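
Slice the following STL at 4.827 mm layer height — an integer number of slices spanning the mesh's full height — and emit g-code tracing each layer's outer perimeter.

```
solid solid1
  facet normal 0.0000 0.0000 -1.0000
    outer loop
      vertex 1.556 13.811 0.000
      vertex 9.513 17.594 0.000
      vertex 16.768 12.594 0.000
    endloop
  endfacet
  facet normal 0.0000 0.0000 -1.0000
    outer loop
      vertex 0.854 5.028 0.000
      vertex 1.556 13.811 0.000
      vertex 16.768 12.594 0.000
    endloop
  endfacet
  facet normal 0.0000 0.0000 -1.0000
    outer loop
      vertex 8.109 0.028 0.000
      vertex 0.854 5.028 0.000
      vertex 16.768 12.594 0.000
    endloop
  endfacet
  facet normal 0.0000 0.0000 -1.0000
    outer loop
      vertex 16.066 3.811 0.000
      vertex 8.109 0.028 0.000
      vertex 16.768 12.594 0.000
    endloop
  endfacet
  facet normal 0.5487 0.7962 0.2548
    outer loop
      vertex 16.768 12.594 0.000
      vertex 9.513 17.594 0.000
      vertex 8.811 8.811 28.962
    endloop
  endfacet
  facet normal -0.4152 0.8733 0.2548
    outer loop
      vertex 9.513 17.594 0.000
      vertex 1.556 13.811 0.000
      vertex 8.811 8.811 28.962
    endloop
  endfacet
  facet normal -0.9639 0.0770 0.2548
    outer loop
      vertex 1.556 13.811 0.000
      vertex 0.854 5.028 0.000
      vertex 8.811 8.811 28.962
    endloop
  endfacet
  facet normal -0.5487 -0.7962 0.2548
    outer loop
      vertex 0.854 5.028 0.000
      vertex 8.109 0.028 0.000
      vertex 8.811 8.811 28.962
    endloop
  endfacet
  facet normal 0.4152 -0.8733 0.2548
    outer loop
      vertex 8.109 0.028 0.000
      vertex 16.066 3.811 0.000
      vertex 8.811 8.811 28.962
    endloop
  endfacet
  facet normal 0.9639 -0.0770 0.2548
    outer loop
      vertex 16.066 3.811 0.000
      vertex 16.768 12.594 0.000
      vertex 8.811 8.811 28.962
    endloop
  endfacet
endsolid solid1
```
; perimeter-only toolpath
G21 ; units = mm
G90 ; absolute positioning
G28 ; home
; layer 1
G0 Z4.827
G0 X15.442 Y11.963
G1 X9.396 Y16.130
G1 X2.765 Y12.978
G1 X2.180 Y5.658
G1 X8.226 Y1.492
G1 X14.857 Y4.644
G1 X15.442 Y11.963
; layer 2
G0 Z9.654
G0 X14.116 Y11.333
G1 X9.279 Y14.666
G1 X3.974 Y12.144
G1 X3.506 Y6.289
G1 X8.343 Y2.956
G1 X13.648 Y5.478
G1 X14.116 Y11.333
; layer 3
G0 Z14.481
G0 X12.790 Y10.703
G1 X9.162 Y13.203
G1 X5.184 Y11.311
G1 X4.832 Y6.919
G1 X8.460 Y4.420
G1 X12.438 Y6.311
G1 X12.790 Y10.703
; layer 4
G0 Z19.308
G0 X11.463 Y10.072
G1 X9.045 Y11.739
G1 X6.393 Y10.478
G1 X6.159 Y7.550
G1 X8.577 Y5.883
G1 X11.229 Y7.144
G1 X11.463 Y10.072
; layer 5
G0 Z24.135
G0 X10.137 Y9.441
G1 X8.928 Y10.275
G1 X7.602 Y9.644
G1 X7.485 Y8.181
G1 X8.694 Y7.347
G1 X10.020 Y7.978
G1 X10.137 Y9.441
M2 ; end

The solid is a regular 6-sided pyramid, base circumscribed radius ≈ 8.81 mm, apex at z ≈ 29 mm. Slicing at Δz = 4.827 mm — 6 equal slices spanning the solid's height, so layer i sits at z = i·h/6 — gives 5 non-empty perimeters. Each is a 6-segment closed polygon; G0 lifts to the layer z and rapids to the start vertex, then G1 traces the edges. The cross-section shrinks linearly with z (the slice at the apex is degenerate and omitted).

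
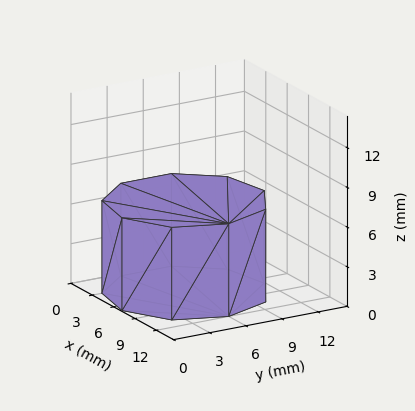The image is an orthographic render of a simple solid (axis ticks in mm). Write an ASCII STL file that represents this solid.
Reading the render: the shape is a regular 9-sided prism (a cylinder approximated with 9 flat sides), circumscribed radius ≈ 6 mm, height ≈ 7 mm (dimensions read to the nearest mm from the axis ticks). For the STL, each face is triangulated and given an outward normal.

solid part
  facet normal 0.0000 0.0000 -1.0000
    outer loop
      vertex 7.0 11.9 0.0
      vertex 10.6 9.9 0.0
      vertex 12.0 6.0 0.0
    endloop
  endfacet
  facet normal 0.0000 0.0000 -1.0000
    outer loop
      vertex 3.0 11.2 0.0
      vertex 7.0 11.9 0.0
      vertex 12.0 6.0 0.0
    endloop
  endfacet
  facet normal 0.0000 0.0000 -1.0000
    outer loop
      vertex 0.4 8.1 0.0
      vertex 3.0 11.2 0.0
      vertex 12.0 6.0 0.0
    endloop
  endfacet
  facet normal 0.0000 0.0000 -1.0000
    outer loop
      vertex 0.4 3.9 0.0
      vertex 0.4 8.1 0.0
      vertex 12.0 6.0 0.0
    endloop
  endfacet
  facet normal 0.0000 0.0000 -1.0000
    outer loop
      vertex 3.0 0.8 0.0
      vertex 0.4 3.9 0.0
      vertex 12.0 6.0 0.0
    endloop
  endfacet
  facet normal 0.0000 0.0000 -1.0000
    outer loop
      vertex 7.0 0.1 0.0
      vertex 3.0 0.8 0.0
      vertex 12.0 6.0 0.0
    endloop
  endfacet
  facet normal 0.0000 0.0000 -1.0000
    outer loop
      vertex 10.6 2.1 0.0
      vertex 7.0 0.1 0.0
      vertex 12.0 6.0 0.0
    endloop
  endfacet
  facet normal 0.0000 0.0000 1.0000
    outer loop
      vertex 12.0 6.0 7.0
      vertex 10.6 9.9 7.0
      vertex 7.0 11.9 7.0
    endloop
  endfacet
  facet normal 0.0000 0.0000 1.0000
    outer loop
      vertex 12.0 6.0 7.0
      vertex 7.0 11.9 7.0
      vertex 3.0 11.2 7.0
    endloop
  endfacet
  facet normal 0.0000 0.0000 1.0000
    outer loop
      vertex 12.0 6.0 7.0
      vertex 3.0 11.2 7.0
      vertex 0.4 8.1 7.0
    endloop
  endfacet
  facet normal 0.0000 0.0000 1.0000
    outer loop
      vertex 12.0 6.0 7.0
      vertex 0.4 8.1 7.0
      vertex 0.4 3.9 7.0
    endloop
  endfacet
  facet normal 0.0000 0.0000 1.0000
    outer loop
      vertex 12.0 6.0 7.0
      vertex 0.4 3.9 7.0
      vertex 3.0 0.8 7.0
    endloop
  endfacet
  facet normal 0.0000 0.0000 1.0000
    outer loop
      vertex 12.0 6.0 7.0
      vertex 3.0 0.8 7.0
      vertex 7.0 0.1 7.0
    endloop
  endfacet
  facet normal 0.0000 0.0000 1.0000
    outer loop
      vertex 12.0 6.0 7.0
      vertex 7.0 0.1 7.0
      vertex 10.6 2.1 7.0
    endloop
  endfacet
  facet normal 0.9412 0.3379 0.0000
    outer loop
      vertex 12.0 6.0 0.0
      vertex 10.6 9.9 0.0
      vertex 10.6 9.9 7.0
    endloop
  endfacet
  facet normal 0.9412 0.3379 0.0000
    outer loop
      vertex 12.0 6.0 0.0
      vertex 10.6 9.9 7.0
      vertex 12.0 6.0 7.0
    endloop
  endfacet
  facet normal 0.4856 0.8742 0.0000
    outer loop
      vertex 10.6 9.9 0.0
      vertex 7.0 11.9 0.0
      vertex 7.0 11.9 7.0
    endloop
  endfacet
  facet normal 0.4856 0.8742 0.0000
    outer loop
      vertex 10.6 9.9 0.0
      vertex 7.0 11.9 7.0
      vertex 10.6 9.9 7.0
    endloop
  endfacet
  facet normal -0.1724 0.9850 0.0000
    outer loop
      vertex 7.0 11.9 0.0
      vertex 3.0 11.2 0.0
      vertex 3.0 11.2 7.0
    endloop
  endfacet
  facet normal -0.1724 0.9850 0.0000
    outer loop
      vertex 7.0 11.9 0.0
      vertex 3.0 11.2 7.0
      vertex 7.0 11.9 7.0
    endloop
  endfacet
  facet normal -0.7662 0.6426 0.0000
    outer loop
      vertex 3.0 11.2 0.0
      vertex 0.4 8.1 0.0
      vertex 0.4 8.1 7.0
    endloop
  endfacet
  facet normal -0.7662 0.6426 0.0000
    outer loop
      vertex 3.0 11.2 0.0
      vertex 0.4 8.1 7.0
      vertex 3.0 11.2 7.0
    endloop
  endfacet
  facet normal -1.0000 0.0000 0.0000
    outer loop
      vertex 0.4 8.1 0.0
      vertex 0.4 3.9 0.0
      vertex 0.4 3.9 7.0
    endloop
  endfacet
  facet normal -1.0000 0.0000 0.0000
    outer loop
      vertex 0.4 8.1 0.0
      vertex 0.4 3.9 7.0
      vertex 0.4 8.1 7.0
    endloop
  endfacet
  facet normal -0.7662 -0.6426 0.0000
    outer loop
      vertex 0.4 3.9 0.0
      vertex 3.0 0.8 0.0
      vertex 3.0 0.8 7.0
    endloop
  endfacet
  facet normal -0.7662 -0.6426 0.0000
    outer loop
      vertex 0.4 3.9 0.0
      vertex 3.0 0.8 7.0
      vertex 0.4 3.9 7.0
    endloop
  endfacet
  facet normal -0.1724 -0.9850 0.0000
    outer loop
      vertex 3.0 0.8 0.0
      vertex 7.0 0.1 0.0
      vertex 7.0 0.1 7.0
    endloop
  endfacet
  facet normal -0.1724 -0.9850 0.0000
    outer loop
      vertex 3.0 0.8 0.0
      vertex 7.0 0.1 7.0
      vertex 3.0 0.8 7.0
    endloop
  endfacet
  facet normal 0.4856 -0.8742 0.0000
    outer loop
      vertex 7.0 0.1 0.0
      vertex 10.6 2.1 0.0
      vertex 10.6 2.1 7.0
    endloop
  endfacet
  facet normal 0.4856 -0.8742 0.0000
    outer loop
      vertex 7.0 0.1 0.0
      vertex 10.6 2.1 7.0
      vertex 7.0 0.1 7.0
    endloop
  endfacet
  facet normal 0.9412 -0.3379 0.0000
    outer loop
      vertex 10.6 2.1 0.0
      vertex 12.0 6.0 0.0
      vertex 12.0 6.0 7.0
    endloop
  endfacet
  facet normal 0.9412 -0.3379 0.0000
    outer loop
      vertex 10.6 2.1 0.0
      vertex 12.0 6.0 7.0
      vertex 10.6 2.1 7.0
    endloop
  endfacet
endsolid part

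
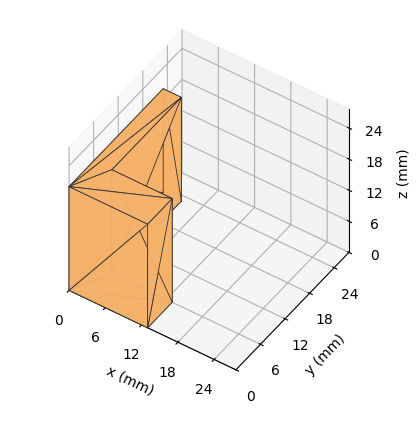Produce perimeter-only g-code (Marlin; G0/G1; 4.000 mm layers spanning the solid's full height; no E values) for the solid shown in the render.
Reading the render: the shape is an L-shaped prism: outer 13 × 23 mm, arm thicknesses ≈ 6 mm (horizontal) and 3 mm (vertical), extruded 20 mm in z (dimensions read to the nearest mm from the axis ticks). For the g-code, the solid's height is divided into equal slices at the stated Δz and each level perimeter traced with G1 moves after a G0 lift.

; perimeter-only toolpath
G21 ; units = mm
G90 ; absolute positioning
G28 ; home
; layer 1
G0 Z4.000
G0 X0.000 Y0.000
G1 X13.000 Y0.000
G1 X13.000 Y6.000
G1 X3.000 Y6.000
G1 X3.000 Y23.000
G1 X0.000 Y23.000
G1 X0.000 Y0.000
; layer 2
G0 Z8.000
G0 X0.000 Y0.000
G1 X13.000 Y0.000
G1 X13.000 Y6.000
G1 X3.000 Y6.000
G1 X3.000 Y23.000
G1 X0.000 Y23.000
G1 X0.000 Y0.000
; layer 3
G0 Z12.000
G0 X0.000 Y0.000
G1 X13.000 Y0.000
G1 X13.000 Y6.000
G1 X3.000 Y6.000
G1 X3.000 Y23.000
G1 X0.000 Y23.000
G1 X0.000 Y0.000
; layer 4
G0 Z16.000
G0 X0.000 Y0.000
G1 X13.000 Y0.000
G1 X13.000 Y6.000
G1 X3.000 Y6.000
G1 X3.000 Y23.000
G1 X0.000 Y23.000
G1 X0.000 Y0.000
; layer 5
G0 Z20.000
G0 X0.000 Y0.000
G1 X13.000 Y0.000
G1 X13.000 Y6.000
G1 X3.000 Y6.000
G1 X3.000 Y23.000
G1 X0.000 Y23.000
G1 X0.000 Y0.000
M2 ; end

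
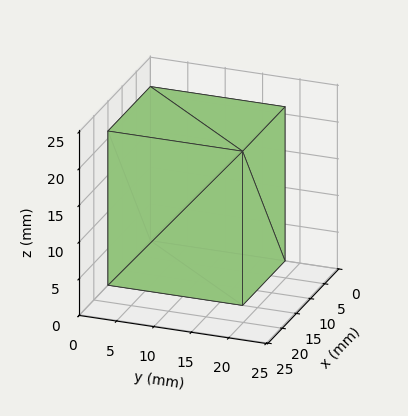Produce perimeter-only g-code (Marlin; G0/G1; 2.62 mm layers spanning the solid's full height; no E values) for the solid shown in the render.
Reading the render: the shape is a rectangular box, roughly 15 × 18 mm footprint and 21 mm tall (dimensions read to the nearest mm from the axis ticks). For the g-code, the solid's height is divided into equal slices at the stated Δz and each level perimeter traced with G1 moves after a G0 lift.

; perimeter-only toolpath
G21 ; units = mm
G90 ; absolute positioning
G28 ; home
; layer 1
G0 Z2.62
G0 X0.00 Y0.00
G1 X15.00 Y0.00
G1 X15.00 Y18.00
G1 X0.00 Y18.00
G1 X0.00 Y0.00
; layer 2
G0 Z5.25
G0 X0.00 Y0.00
G1 X15.00 Y0.00
G1 X15.00 Y18.00
G1 X0.00 Y18.00
G1 X0.00 Y0.00
; layer 3
G0 Z7.88
G0 X0.00 Y0.00
G1 X15.00 Y0.00
G1 X15.00 Y18.00
G1 X0.00 Y18.00
G1 X0.00 Y0.00
; layer 4
G0 Z10.50
G0 X0.00 Y0.00
G1 X15.00 Y0.00
G1 X15.00 Y18.00
G1 X0.00 Y18.00
G1 X0.00 Y0.00
; layer 5
G0 Z13.12
G0 X0.00 Y0.00
G1 X15.00 Y0.00
G1 X15.00 Y18.00
G1 X0.00 Y18.00
G1 X0.00 Y0.00
; layer 6
G0 Z15.75
G0 X0.00 Y0.00
G1 X15.00 Y0.00
G1 X15.00 Y18.00
G1 X0.00 Y18.00
G1 X0.00 Y0.00
; layer 7
G0 Z18.38
G0 X0.00 Y0.00
G1 X15.00 Y0.00
G1 X15.00 Y18.00
G1 X0.00 Y18.00
G1 X0.00 Y0.00
; layer 8
G0 Z21.00
G0 X0.00 Y0.00
G1 X15.00 Y0.00
G1 X15.00 Y18.00
G1 X0.00 Y18.00
G1 X0.00 Y0.00
M2 ; end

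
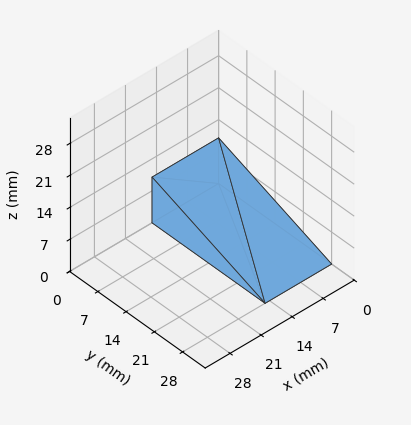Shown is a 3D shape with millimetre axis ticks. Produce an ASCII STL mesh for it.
Reading the render: the shape is a wedge (ramp): 15 × 28 mm base, rising to 10 mm along the y=0 edge and sloping linearly to z=0 at y=28 (dimensions read to the nearest mm from the axis ticks). For the STL, each face is triangulated and given an outward normal.

solid part
  facet normal 0.0000 0.0000 -1.0000
    outer loop
      vertex 15.000 28.000 0.000
      vertex 15.000 0.000 0.000
      vertex 0.000 0.000 0.000
    endloop
  endfacet
  facet normal 0.0000 0.0000 -1.0000
    outer loop
      vertex 0.000 28.000 0.000
      vertex 15.000 28.000 0.000
      vertex 0.000 0.000 0.000
    endloop
  endfacet
  facet normal 0.0000 -1.0000 0.0000
    outer loop
      vertex 0.000 0.000 0.000
      vertex 15.000 0.000 0.000
      vertex 15.000 0.000 10.000
    endloop
  endfacet
  facet normal 0.0000 -1.0000 0.0000
    outer loop
      vertex 0.000 0.000 0.000
      vertex 15.000 0.000 10.000
      vertex 0.000 0.000 10.000
    endloop
  endfacet
  facet normal 0.0000 0.3363 0.9417
    outer loop
      vertex 0.000 0.000 10.000
      vertex 15.000 0.000 10.000
      vertex 15.000 28.000 0.000
    endloop
  endfacet
  facet normal 0.0000 0.3363 0.9417
    outer loop
      vertex 0.000 0.000 10.000
      vertex 15.000 28.000 0.000
      vertex 0.000 28.000 0.000
    endloop
  endfacet
  facet normal -1.0000 0.0000 0.0000
    outer loop
      vertex 0.000 0.000 10.000
      vertex 0.000 28.000 0.000
      vertex 0.000 0.000 0.000
    endloop
  endfacet
  facet normal 1.0000 0.0000 0.0000
    outer loop
      vertex 15.000 0.000 0.000
      vertex 15.000 28.000 0.000
      vertex 15.000 0.000 10.000
    endloop
  endfacet
endsolid part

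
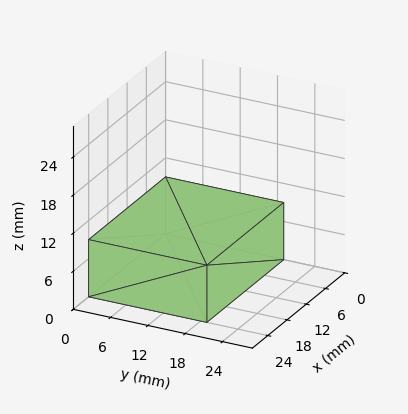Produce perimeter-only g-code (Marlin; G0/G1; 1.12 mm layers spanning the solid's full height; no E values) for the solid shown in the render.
Reading the render: the shape is a rectangular box, roughly 24 × 19 mm footprint and 9 mm tall (dimensions read to the nearest mm from the axis ticks). For the g-code, the solid's height is divided into equal slices at the stated Δz and each level perimeter traced with G1 moves after a G0 lift.

; perimeter-only toolpath
G21 ; units = mm
G90 ; absolute positioning
G28 ; home
; layer 1
G0 Z1.12
G0 X0.00 Y0.00
G1 X24.00 Y0.00
G1 X24.00 Y19.00
G1 X0.00 Y19.00
G1 X0.00 Y0.00
; layer 2
G0 Z2.25
G0 X0.00 Y0.00
G1 X24.00 Y0.00
G1 X24.00 Y19.00
G1 X0.00 Y19.00
G1 X0.00 Y0.00
; layer 3
G0 Z3.38
G0 X0.00 Y0.00
G1 X24.00 Y0.00
G1 X24.00 Y19.00
G1 X0.00 Y19.00
G1 X0.00 Y0.00
; layer 4
G0 Z4.50
G0 X0.00 Y0.00
G1 X24.00 Y0.00
G1 X24.00 Y19.00
G1 X0.00 Y19.00
G1 X0.00 Y0.00
; layer 5
G0 Z5.62
G0 X0.00 Y0.00
G1 X24.00 Y0.00
G1 X24.00 Y19.00
G1 X0.00 Y19.00
G1 X0.00 Y0.00
; layer 6
G0 Z6.75
G0 X0.00 Y0.00
G1 X24.00 Y0.00
G1 X24.00 Y19.00
G1 X0.00 Y19.00
G1 X0.00 Y0.00
; layer 7
G0 Z7.88
G0 X0.00 Y0.00
G1 X24.00 Y0.00
G1 X24.00 Y19.00
G1 X0.00 Y19.00
G1 X0.00 Y0.00
; layer 8
G0 Z9.00
G0 X0.00 Y0.00
G1 X24.00 Y0.00
G1 X24.00 Y19.00
G1 X0.00 Y19.00
G1 X0.00 Y0.00
M2 ; end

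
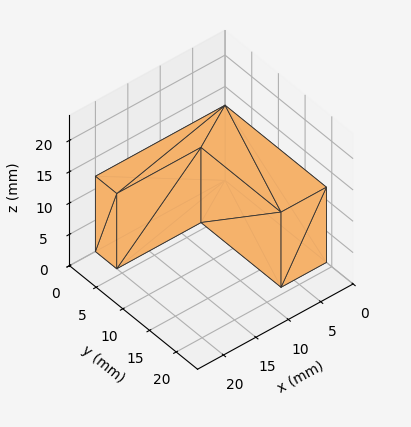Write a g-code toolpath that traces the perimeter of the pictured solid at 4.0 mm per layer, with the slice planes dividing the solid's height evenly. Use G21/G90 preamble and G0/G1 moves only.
Reading the render: the shape is an L-shaped prism: outer 20 × 19 mm, arm thicknesses ≈ 4 mm (horizontal) and 7 mm (vertical), extruded 12 mm in z (dimensions read to the nearest mm from the axis ticks). For the g-code, the solid's height is divided into equal slices at the stated Δz and each level perimeter traced with G1 moves after a G0 lift.

; perimeter-only toolpath
G21 ; units = mm
G90 ; absolute positioning
G28 ; home
; layer 1
G0 Z4.0
G0 X0.0 Y0.0
G1 X20.0 Y0.0
G1 X20.0 Y4.0
G1 X7.0 Y4.0
G1 X7.0 Y19.0
G1 X0.0 Y19.0
G1 X0.0 Y0.0
; layer 2
G0 Z8.0
G0 X0.0 Y0.0
G1 X20.0 Y0.0
G1 X20.0 Y4.0
G1 X7.0 Y4.0
G1 X7.0 Y19.0
G1 X0.0 Y19.0
G1 X0.0 Y0.0
; layer 3
G0 Z12.0
G0 X0.0 Y0.0
G1 X20.0 Y0.0
G1 X20.0 Y4.0
G1 X7.0 Y4.0
G1 X7.0 Y19.0
G1 X0.0 Y19.0
G1 X0.0 Y0.0
M2 ; end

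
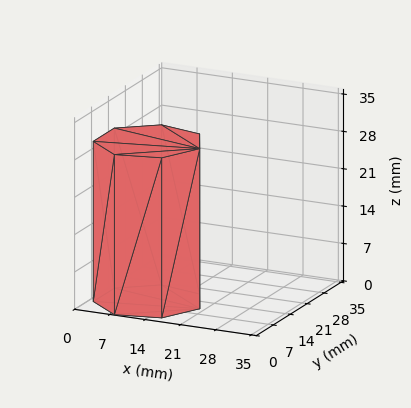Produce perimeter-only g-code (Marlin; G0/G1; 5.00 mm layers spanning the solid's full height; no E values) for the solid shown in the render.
Reading the render: the shape is a regular 7-sided prism (a cylinder approximated with 7 flat sides), circumscribed radius ≈ 10 mm, height ≈ 30 mm (dimensions read to the nearest mm from the axis ticks). For the g-code, the solid's height is divided into equal slices at the stated Δz and each level perimeter traced with G1 moves after a G0 lift.

; perimeter-only toolpath
G21 ; units = mm
G90 ; absolute positioning
G28 ; home
; layer 1
G0 Z5.00
G0 X20.00 Y10.00
G1 X16.23 Y17.82
G1 X7.77 Y19.75
G1 X0.99 Y14.34
G1 X0.99 Y5.66
G1 X7.77 Y0.25
G1 X16.23 Y2.18
G1 X20.00 Y10.00
; layer 2
G0 Z10.00
G0 X20.00 Y10.00
G1 X16.23 Y17.82
G1 X7.77 Y19.75
G1 X0.99 Y14.34
G1 X0.99 Y5.66
G1 X7.77 Y0.25
G1 X16.23 Y2.18
G1 X20.00 Y10.00
; layer 3
G0 Z15.00
G0 X20.00 Y10.00
G1 X16.23 Y17.82
G1 X7.77 Y19.75
G1 X0.99 Y14.34
G1 X0.99 Y5.66
G1 X7.77 Y0.25
G1 X16.23 Y2.18
G1 X20.00 Y10.00
; layer 4
G0 Z20.00
G0 X20.00 Y10.00
G1 X16.23 Y17.82
G1 X7.77 Y19.75
G1 X0.99 Y14.34
G1 X0.99 Y5.66
G1 X7.77 Y0.25
G1 X16.23 Y2.18
G1 X20.00 Y10.00
; layer 5
G0 Z25.00
G0 X20.00 Y10.00
G1 X16.23 Y17.82
G1 X7.77 Y19.75
G1 X0.99 Y14.34
G1 X0.99 Y5.66
G1 X7.77 Y0.25
G1 X16.23 Y2.18
G1 X20.00 Y10.00
; layer 6
G0 Z30.00
G0 X20.00 Y10.00
G1 X16.23 Y17.82
G1 X7.77 Y19.75
G1 X0.99 Y14.34
G1 X0.99 Y5.66
G1 X7.77 Y0.25
G1 X16.23 Y2.18
G1 X20.00 Y10.00
M2 ; end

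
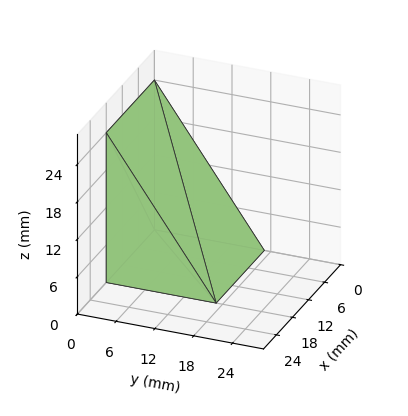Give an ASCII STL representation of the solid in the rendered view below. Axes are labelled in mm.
Reading the render: the shape is a wedge (ramp): 18 × 17 mm base, rising to 24 mm along the y=0 edge and sloping linearly to z=0 at y=17 (dimensions read to the nearest mm from the axis ticks). For the STL, each face is triangulated and given an outward normal.

solid part
  facet normal 0.0000 0.0000 -1.0000
    outer loop
      vertex 18.00 17.00 0.00
      vertex 18.00 0.00 0.00
      vertex 0.00 0.00 0.00
    endloop
  endfacet
  facet normal 0.0000 0.0000 -1.0000
    outer loop
      vertex 0.00 17.00 0.00
      vertex 18.00 17.00 0.00
      vertex 0.00 0.00 0.00
    endloop
  endfacet
  facet normal 0.0000 -1.0000 0.0000
    outer loop
      vertex 0.00 0.00 0.00
      vertex 18.00 0.00 0.00
      vertex 18.00 0.00 24.00
    endloop
  endfacet
  facet normal 0.0000 -1.0000 0.0000
    outer loop
      vertex 0.00 0.00 0.00
      vertex 18.00 0.00 24.00
      vertex 0.00 0.00 24.00
    endloop
  endfacet
  facet normal 0.0000 0.8160 0.5780
    outer loop
      vertex 0.00 0.00 24.00
      vertex 18.00 0.00 24.00
      vertex 18.00 17.00 0.00
    endloop
  endfacet
  facet normal 0.0000 0.8160 0.5780
    outer loop
      vertex 0.00 0.00 24.00
      vertex 18.00 17.00 0.00
      vertex 0.00 17.00 0.00
    endloop
  endfacet
  facet normal -1.0000 0.0000 0.0000
    outer loop
      vertex 0.00 0.00 24.00
      vertex 0.00 17.00 0.00
      vertex 0.00 0.00 0.00
    endloop
  endfacet
  facet normal 1.0000 0.0000 0.0000
    outer loop
      vertex 18.00 0.00 0.00
      vertex 18.00 17.00 0.00
      vertex 18.00 0.00 24.00
    endloop
  endfacet
endsolid part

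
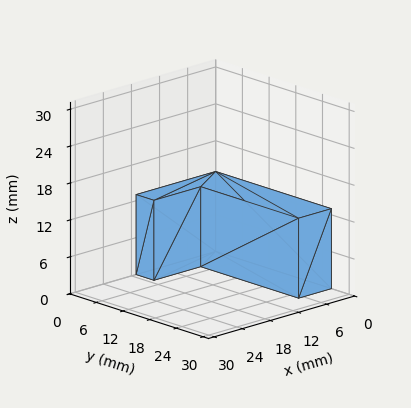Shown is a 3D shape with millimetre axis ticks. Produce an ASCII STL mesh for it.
Reading the render: the shape is an L-shaped prism: outer 17 × 26 mm, arm thicknesses ≈ 4 mm (horizontal) and 7 mm (vertical), extruded 13 mm in z (dimensions read to the nearest mm from the axis ticks). For the STL, each face is triangulated and given an outward normal.

solid part
  facet normal 0.0000 0.0000 -1.0000
    outer loop
      vertex 17.0 4.0 0.0
      vertex 17.0 0.0 0.0
      vertex 0.0 0.0 0.0
    endloop
  endfacet
  facet normal 0.0000 0.0000 -1.0000
    outer loop
      vertex 7.0 4.0 0.0
      vertex 17.0 4.0 0.0
      vertex 0.0 0.0 0.0
    endloop
  endfacet
  facet normal 0.0000 0.0000 -1.0000
    outer loop
      vertex 7.0 26.0 0.0
      vertex 7.0 4.0 0.0
      vertex 0.0 0.0 0.0
    endloop
  endfacet
  facet normal 0.0000 0.0000 -1.0000
    outer loop
      vertex 0.0 26.0 0.0
      vertex 7.0 26.0 0.0
      vertex 0.0 0.0 0.0
    endloop
  endfacet
  facet normal 0.0000 0.0000 1.0000
    outer loop
      vertex 0.0 0.0 13.0
      vertex 17.0 0.0 13.0
      vertex 17.0 4.0 13.0
    endloop
  endfacet
  facet normal 0.0000 0.0000 1.0000
    outer loop
      vertex 0.0 0.0 13.0
      vertex 17.0 4.0 13.0
      vertex 7.0 4.0 13.0
    endloop
  endfacet
  facet normal 0.0000 0.0000 1.0000
    outer loop
      vertex 0.0 0.0 13.0
      vertex 7.0 4.0 13.0
      vertex 7.0 26.0 13.0
    endloop
  endfacet
  facet normal 0.0000 0.0000 1.0000
    outer loop
      vertex 0.0 0.0 13.0
      vertex 7.0 26.0 13.0
      vertex 0.0 26.0 13.0
    endloop
  endfacet
  facet normal 0.0000 -1.0000 0.0000
    outer loop
      vertex 0.0 0.0 0.0
      vertex 17.0 0.0 0.0
      vertex 17.0 0.0 13.0
    endloop
  endfacet
  facet normal 0.0000 -1.0000 0.0000
    outer loop
      vertex 0.0 0.0 0.0
      vertex 17.0 0.0 13.0
      vertex 0.0 0.0 13.0
    endloop
  endfacet
  facet normal 1.0000 0.0000 0.0000
    outer loop
      vertex 17.0 0.0 0.0
      vertex 17.0 4.0 0.0
      vertex 17.0 4.0 13.0
    endloop
  endfacet
  facet normal 1.0000 0.0000 0.0000
    outer loop
      vertex 17.0 0.0 0.0
      vertex 17.0 4.0 13.0
      vertex 17.0 0.0 13.0
    endloop
  endfacet
  facet normal 0.0000 1.0000 0.0000
    outer loop
      vertex 17.0 4.0 0.0
      vertex 7.0 4.0 0.0
      vertex 7.0 4.0 13.0
    endloop
  endfacet
  facet normal 0.0000 1.0000 0.0000
    outer loop
      vertex 17.0 4.0 0.0
      vertex 7.0 4.0 13.0
      vertex 17.0 4.0 13.0
    endloop
  endfacet
  facet normal 1.0000 0.0000 0.0000
    outer loop
      vertex 7.0 4.0 0.0
      vertex 7.0 26.0 0.0
      vertex 7.0 26.0 13.0
    endloop
  endfacet
  facet normal 1.0000 0.0000 0.0000
    outer loop
      vertex 7.0 4.0 0.0
      vertex 7.0 26.0 13.0
      vertex 7.0 4.0 13.0
    endloop
  endfacet
  facet normal 0.0000 1.0000 0.0000
    outer loop
      vertex 7.0 26.0 0.0
      vertex 0.0 26.0 0.0
      vertex 0.0 26.0 13.0
    endloop
  endfacet
  facet normal 0.0000 1.0000 0.0000
    outer loop
      vertex 7.0 26.0 0.0
      vertex 0.0 26.0 13.0
      vertex 7.0 26.0 13.0
    endloop
  endfacet
  facet normal -1.0000 0.0000 0.0000
    outer loop
      vertex 0.0 26.0 0.0
      vertex 0.0 0.0 0.0
      vertex 0.0 0.0 13.0
    endloop
  endfacet
  facet normal -1.0000 0.0000 0.0000
    outer loop
      vertex 0.0 26.0 0.0
      vertex 0.0 0.0 13.0
      vertex 0.0 26.0 13.0
    endloop
  endfacet
endsolid part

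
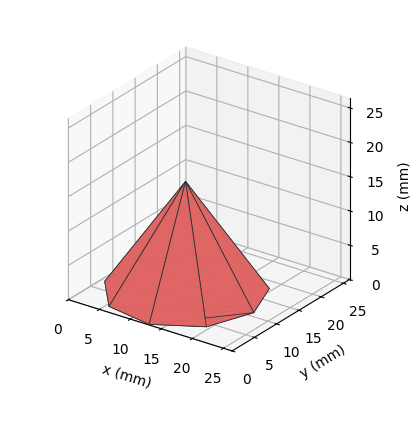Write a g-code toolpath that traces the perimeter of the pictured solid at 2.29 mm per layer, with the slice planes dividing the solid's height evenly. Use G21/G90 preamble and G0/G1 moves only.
Reading the render: the shape is a regular 9-sided pyramid, base circumscribed radius ≈ 11 mm, apex at z ≈ 16 mm (dimensions read to the nearest mm from the axis ticks). For the g-code, the solid's height is divided into equal slices at the stated Δz and each level perimeter traced with G1 moves after a G0 lift.

; perimeter-only toolpath
G21 ; units = mm
G90 ; absolute positioning
G28 ; home
; layer 1
G0 Z2.29
G0 X20.43 Y11.00
G1 X18.23 Y17.06
G1 X12.64 Y20.28
G1 X6.29 Y19.17
G1 X2.14 Y14.22
G1 X2.14 Y7.78
G1 X6.29 Y2.83
G1 X12.64 Y1.72
G1 X18.23 Y4.94
G1 X20.43 Y11.00
; layer 2
G0 Z4.57
G0 X18.86 Y11.00
G1 X17.02 Y16.05
G1 X12.36 Y18.74
G1 X7.07 Y17.81
G1 X3.61 Y13.69
G1 X3.61 Y8.31
G1 X7.07 Y4.19
G1 X12.36 Y3.26
G1 X17.02 Y5.95
G1 X18.86 Y11.00
; layer 3
G0 Z6.86
G0 X17.29 Y11.00
G1 X15.82 Y15.04
G1 X12.09 Y17.19
G1 X7.86 Y16.45
G1 X5.09 Y13.15
G1 X5.09 Y8.85
G1 X7.86 Y5.55
G1 X12.09 Y4.81
G1 X15.82 Y6.96
G1 X17.29 Y11.00
; layer 4
G0 Z9.14
G0 X15.71 Y11.00
G1 X14.61 Y14.03
G1 X11.82 Y15.64
G1 X8.64 Y15.08
G1 X6.57 Y12.61
G1 X6.57 Y9.39
G1 X8.64 Y6.92
G1 X11.82 Y6.36
G1 X14.61 Y7.97
G1 X15.71 Y11.00
; layer 5
G0 Z11.43
G0 X14.14 Y11.00
G1 X13.41 Y13.02
G1 X11.55 Y14.09
G1 X9.43 Y13.72
G1 X8.05 Y12.07
G1 X8.05 Y9.93
G1 X9.43 Y8.28
G1 X11.55 Y7.91
G1 X13.41 Y8.98
G1 X14.14 Y11.00
; layer 6
G0 Z13.71
G0 X12.57 Y11.00
G1 X12.20 Y12.01
G1 X11.27 Y12.55
G1 X10.21 Y12.36
G1 X9.52 Y11.54
G1 X9.52 Y10.46
G1 X10.21 Y9.64
G1 X11.27 Y9.45
G1 X12.20 Y9.99
G1 X12.57 Y11.00
M2 ; end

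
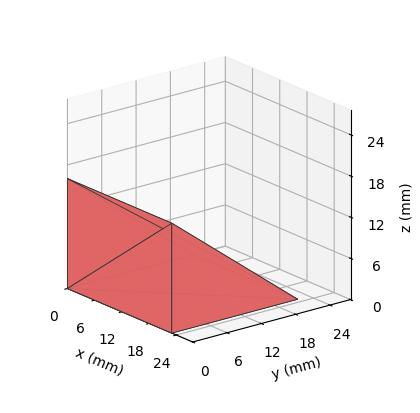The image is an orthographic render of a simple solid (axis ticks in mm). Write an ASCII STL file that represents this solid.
Reading the render: the shape is a wedge (ramp): 23 × 22 mm base, rising to 16 mm along the y=0 edge and sloping linearly to z=0 at y=22 (dimensions read to the nearest mm from the axis ticks). For the STL, each face is triangulated and given an outward normal.

solid part
  facet normal 0.0000 0.0000 -1.0000
    outer loop
      vertex 23.00 22.00 0.00
      vertex 23.00 0.00 0.00
      vertex 0.00 0.00 0.00
    endloop
  endfacet
  facet normal 0.0000 0.0000 -1.0000
    outer loop
      vertex 0.00 22.00 0.00
      vertex 23.00 22.00 0.00
      vertex 0.00 0.00 0.00
    endloop
  endfacet
  facet normal 0.0000 -1.0000 0.0000
    outer loop
      vertex 0.00 0.00 0.00
      vertex 23.00 0.00 0.00
      vertex 23.00 0.00 16.00
    endloop
  endfacet
  facet normal 0.0000 -1.0000 0.0000
    outer loop
      vertex 0.00 0.00 0.00
      vertex 23.00 0.00 16.00
      vertex 0.00 0.00 16.00
    endloop
  endfacet
  facet normal 0.0000 0.5882 0.8087
    outer loop
      vertex 0.00 0.00 16.00
      vertex 23.00 0.00 16.00
      vertex 23.00 22.00 0.00
    endloop
  endfacet
  facet normal 0.0000 0.5882 0.8087
    outer loop
      vertex 0.00 0.00 16.00
      vertex 23.00 22.00 0.00
      vertex 0.00 22.00 0.00
    endloop
  endfacet
  facet normal -1.0000 0.0000 0.0000
    outer loop
      vertex 0.00 0.00 16.00
      vertex 0.00 22.00 0.00
      vertex 0.00 0.00 0.00
    endloop
  endfacet
  facet normal 1.0000 0.0000 0.0000
    outer loop
      vertex 23.00 0.00 0.00
      vertex 23.00 22.00 0.00
      vertex 23.00 0.00 16.00
    endloop
  endfacet
endsolid part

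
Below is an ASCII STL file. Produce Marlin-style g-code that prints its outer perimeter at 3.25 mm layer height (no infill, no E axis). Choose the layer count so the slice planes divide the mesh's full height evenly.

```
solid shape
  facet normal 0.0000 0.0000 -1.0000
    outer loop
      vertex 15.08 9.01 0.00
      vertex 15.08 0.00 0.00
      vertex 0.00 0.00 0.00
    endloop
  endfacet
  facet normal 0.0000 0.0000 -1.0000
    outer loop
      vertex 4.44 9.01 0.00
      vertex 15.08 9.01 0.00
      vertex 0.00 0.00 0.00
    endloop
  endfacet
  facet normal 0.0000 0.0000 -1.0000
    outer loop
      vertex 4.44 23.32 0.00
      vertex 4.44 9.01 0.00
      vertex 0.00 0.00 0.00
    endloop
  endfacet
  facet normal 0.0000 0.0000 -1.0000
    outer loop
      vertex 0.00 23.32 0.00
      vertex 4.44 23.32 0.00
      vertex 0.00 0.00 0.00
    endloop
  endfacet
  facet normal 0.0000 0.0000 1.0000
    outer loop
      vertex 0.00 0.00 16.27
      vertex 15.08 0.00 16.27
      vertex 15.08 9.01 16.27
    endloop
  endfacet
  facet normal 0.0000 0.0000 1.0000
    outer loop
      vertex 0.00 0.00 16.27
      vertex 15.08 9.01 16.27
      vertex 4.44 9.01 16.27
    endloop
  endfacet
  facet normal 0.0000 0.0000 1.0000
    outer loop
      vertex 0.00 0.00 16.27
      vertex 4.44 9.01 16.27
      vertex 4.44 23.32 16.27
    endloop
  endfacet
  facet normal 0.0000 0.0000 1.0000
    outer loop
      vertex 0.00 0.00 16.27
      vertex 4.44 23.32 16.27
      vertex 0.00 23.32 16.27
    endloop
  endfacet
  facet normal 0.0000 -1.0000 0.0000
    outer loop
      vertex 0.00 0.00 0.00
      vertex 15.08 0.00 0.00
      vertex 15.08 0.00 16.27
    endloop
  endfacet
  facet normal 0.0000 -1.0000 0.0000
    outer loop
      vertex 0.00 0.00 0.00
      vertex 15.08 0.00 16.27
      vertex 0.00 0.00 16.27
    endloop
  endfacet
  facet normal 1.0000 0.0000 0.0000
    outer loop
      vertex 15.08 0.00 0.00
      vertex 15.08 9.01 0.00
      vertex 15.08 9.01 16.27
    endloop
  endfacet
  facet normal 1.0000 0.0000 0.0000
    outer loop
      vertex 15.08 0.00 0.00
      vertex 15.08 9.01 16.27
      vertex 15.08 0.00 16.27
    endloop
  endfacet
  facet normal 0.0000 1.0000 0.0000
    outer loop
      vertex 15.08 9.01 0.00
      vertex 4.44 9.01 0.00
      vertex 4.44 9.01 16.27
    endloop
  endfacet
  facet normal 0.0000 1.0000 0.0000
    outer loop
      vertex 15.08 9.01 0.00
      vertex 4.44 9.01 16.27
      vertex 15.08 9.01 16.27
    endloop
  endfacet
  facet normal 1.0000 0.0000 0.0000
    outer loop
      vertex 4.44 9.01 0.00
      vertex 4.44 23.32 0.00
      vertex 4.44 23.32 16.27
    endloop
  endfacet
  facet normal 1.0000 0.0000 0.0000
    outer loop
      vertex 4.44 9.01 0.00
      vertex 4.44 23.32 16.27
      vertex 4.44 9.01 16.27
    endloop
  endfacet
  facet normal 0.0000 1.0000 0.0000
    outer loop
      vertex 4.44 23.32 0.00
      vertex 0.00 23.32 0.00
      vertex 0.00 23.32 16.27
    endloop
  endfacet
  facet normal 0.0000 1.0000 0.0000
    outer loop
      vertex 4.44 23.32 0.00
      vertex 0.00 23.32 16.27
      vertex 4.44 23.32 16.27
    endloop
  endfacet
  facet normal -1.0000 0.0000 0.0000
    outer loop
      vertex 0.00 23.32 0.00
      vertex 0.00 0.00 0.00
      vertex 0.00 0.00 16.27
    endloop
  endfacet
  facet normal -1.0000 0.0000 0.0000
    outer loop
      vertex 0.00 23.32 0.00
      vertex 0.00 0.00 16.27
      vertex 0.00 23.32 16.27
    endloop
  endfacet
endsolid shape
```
; perimeter-only toolpath
G21 ; units = mm
G90 ; absolute positioning
G28 ; home
; layer 1
G0 Z3.25
G0 X0.00 Y0.00
G1 X15.08 Y0.00
G1 X15.08 Y9.01
G1 X4.44 Y9.01
G1 X4.44 Y23.32
G1 X0.00 Y23.32
G1 X0.00 Y0.00
; layer 2
G0 Z6.51
G0 X0.00 Y0.00
G1 X15.08 Y0.00
G1 X15.08 Y9.01
G1 X4.44 Y9.01
G1 X4.44 Y23.32
G1 X0.00 Y23.32
G1 X0.00 Y0.00
; layer 3
G0 Z9.76
G0 X0.00 Y0.00
G1 X15.08 Y0.00
G1 X15.08 Y9.01
G1 X4.44 Y9.01
G1 X4.44 Y23.32
G1 X0.00 Y23.32
G1 X0.00 Y0.00
; layer 4
G0 Z13.02
G0 X0.00 Y0.00
G1 X15.08 Y0.00
G1 X15.08 Y9.01
G1 X4.44 Y9.01
G1 X4.44 Y23.32
G1 X0.00 Y23.32
G1 X0.00 Y0.00
; layer 5
G0 Z16.27
G0 X0.00 Y0.00
G1 X15.08 Y0.00
G1 X15.08 Y9.01
G1 X4.44 Y9.01
G1 X4.44 Y23.32
G1 X0.00 Y23.32
G1 X0.00 Y0.00
M2 ; end

The solid is an L-shaped prism: outer 15.1 × 23.3 mm, arm thicknesses ≈ 9.01 mm (horizontal) and 4.44 mm (vertical), extruded 16.3 mm in z. Slicing at Δz = 3.25 mm — 5 equal slices spanning the solid's height, so layer i sits at z = i·h/5 — gives 5 non-empty perimeters. Each is a 6-segment closed polygon; G0 lifts to the layer z and rapids to the start vertex, then G1 traces the edges.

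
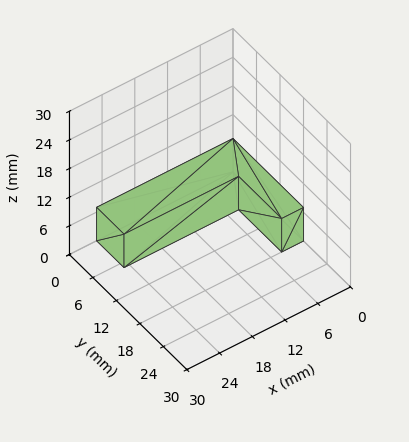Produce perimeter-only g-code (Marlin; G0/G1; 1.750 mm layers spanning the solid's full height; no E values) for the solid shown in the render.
Reading the render: the shape is an L-shaped prism: outer 25 × 18 mm, arm thicknesses ≈ 7 mm (horizontal) and 4 mm (vertical), extruded 7 mm in z (dimensions read to the nearest mm from the axis ticks). For the g-code, the solid's height is divided into equal slices at the stated Δz and each level perimeter traced with G1 moves after a G0 lift.

; perimeter-only toolpath
G21 ; units = mm
G90 ; absolute positioning
G28 ; home
; layer 1
G0 Z1.750
G0 X0.000 Y0.000
G1 X25.000 Y0.000
G1 X25.000 Y7.000
G1 X4.000 Y7.000
G1 X4.000 Y18.000
G1 X0.000 Y18.000
G1 X0.000 Y0.000
; layer 2
G0 Z3.500
G0 X0.000 Y0.000
G1 X25.000 Y0.000
G1 X25.000 Y7.000
G1 X4.000 Y7.000
G1 X4.000 Y18.000
G1 X0.000 Y18.000
G1 X0.000 Y0.000
; layer 3
G0 Z5.250
G0 X0.000 Y0.000
G1 X25.000 Y0.000
G1 X25.000 Y7.000
G1 X4.000 Y7.000
G1 X4.000 Y18.000
G1 X0.000 Y18.000
G1 X0.000 Y0.000
; layer 4
G0 Z7.000
G0 X0.000 Y0.000
G1 X25.000 Y0.000
G1 X25.000 Y7.000
G1 X4.000 Y7.000
G1 X4.000 Y18.000
G1 X0.000 Y18.000
G1 X0.000 Y0.000
M2 ; end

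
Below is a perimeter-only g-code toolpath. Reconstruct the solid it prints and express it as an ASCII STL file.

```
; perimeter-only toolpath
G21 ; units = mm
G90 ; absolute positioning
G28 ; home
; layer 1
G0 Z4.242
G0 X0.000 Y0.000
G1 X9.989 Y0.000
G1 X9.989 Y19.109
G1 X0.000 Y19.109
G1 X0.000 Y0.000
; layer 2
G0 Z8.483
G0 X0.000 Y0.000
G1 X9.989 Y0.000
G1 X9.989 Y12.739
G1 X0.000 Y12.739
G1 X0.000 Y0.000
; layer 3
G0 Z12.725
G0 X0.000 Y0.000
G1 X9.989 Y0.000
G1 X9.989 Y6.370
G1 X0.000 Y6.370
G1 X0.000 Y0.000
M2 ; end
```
solid part
  facet normal 0.0000 0.0000 -1.0000
    outer loop
      vertex 9.989 25.479 0.000
      vertex 9.989 0.000 0.000
      vertex 0.000 0.000 0.000
    endloop
  endfacet
  facet normal 0.0000 0.0000 -1.0000
    outer loop
      vertex 0.000 25.479 0.000
      vertex 9.989 25.479 0.000
      vertex 0.000 0.000 0.000
    endloop
  endfacet
  facet normal 0.0000 -1.0000 0.0000
    outer loop
      vertex 0.000 0.000 0.000
      vertex 9.989 0.000 0.000
      vertex 9.989 0.000 16.966
    endloop
  endfacet
  facet normal 0.0000 -1.0000 0.0000
    outer loop
      vertex 0.000 0.000 0.000
      vertex 9.989 0.000 16.966
      vertex 0.000 0.000 16.966
    endloop
  endfacet
  facet normal 0.0000 0.5542 0.8324
    outer loop
      vertex 0.000 0.000 16.966
      vertex 9.989 0.000 16.966
      vertex 9.989 25.479 0.000
    endloop
  endfacet
  facet normal 0.0000 0.5542 0.8324
    outer loop
      vertex 0.000 0.000 16.966
      vertex 9.989 25.479 0.000
      vertex 0.000 25.479 0.000
    endloop
  endfacet
  facet normal -1.0000 0.0000 0.0000
    outer loop
      vertex 0.000 0.000 16.966
      vertex 0.000 25.479 0.000
      vertex 0.000 0.000 0.000
    endloop
  endfacet
  facet normal 1.0000 0.0000 0.0000
    outer loop
      vertex 9.989 0.000 0.000
      vertex 9.989 25.479 0.000
      vertex 9.989 0.000 16.966
    endloop
  endfacet
endsolid part

The G0 Z moves step by Δz≈4.242 mm. The G1 loops shrink linearly with z, so the solid tapers from its base footprint up to z≈17. Closing with a flat bottom cap and the tapered top and triangulating gives 8 facets — a wedge (ramp): 9.99 × 25.5 mm base, rising to 17 mm along the y=0 edge and sloping linearly to z=0 at y=25.5.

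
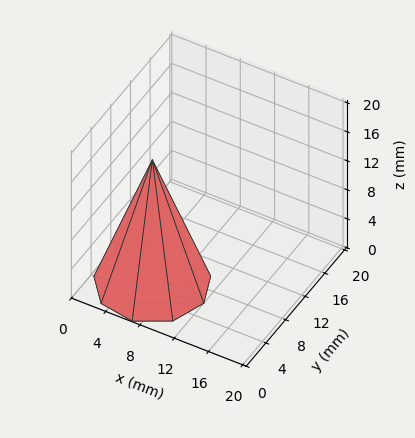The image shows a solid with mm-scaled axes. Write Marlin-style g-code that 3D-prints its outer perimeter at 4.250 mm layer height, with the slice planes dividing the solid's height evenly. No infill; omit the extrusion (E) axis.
Reading the render: the shape is a regular 9-sided pyramid, base circumscribed radius ≈ 6 mm, apex at z ≈ 17 mm (dimensions read to the nearest mm from the axis ticks). For the g-code, the solid's height is divided into equal slices at the stated Δz and each level perimeter traced with G1 moves after a G0 lift.

; perimeter-only toolpath
G21 ; units = mm
G90 ; absolute positioning
G28 ; home
; layer 1
G0 Z4.250
G0 X10.500 Y6.000
G1 X9.447 Y8.893
G1 X6.781 Y10.432
G1 X3.750 Y9.897
G1 X1.772 Y7.539
G1 X1.772 Y4.461
G1 X3.750 Y2.103
G1 X6.781 Y1.568
G1 X9.447 Y3.107
G1 X10.500 Y6.000
; layer 2
G0 Z8.500
G0 X9.000 Y6.000
G1 X8.298 Y7.928
G1 X6.521 Y8.954
G1 X4.500 Y8.598
G1 X3.181 Y7.026
G1 X3.181 Y4.974
G1 X4.500 Y3.402
G1 X6.521 Y3.046
G1 X8.298 Y4.072
G1 X9.000 Y6.000
; layer 3
G0 Z12.750
G0 X7.500 Y6.000
G1 X7.149 Y6.964
G1 X6.261 Y7.477
G1 X5.250 Y7.299
G1 X4.590 Y6.513
G1 X4.590 Y5.487
G1 X5.250 Y4.701
G1 X6.261 Y4.523
G1 X7.149 Y5.036
G1 X7.500 Y6.000
M2 ; end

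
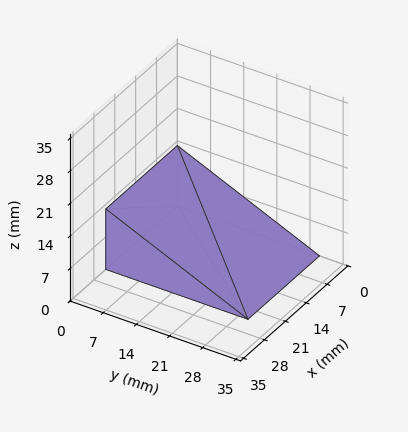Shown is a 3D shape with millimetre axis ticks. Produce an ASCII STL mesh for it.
Reading the render: the shape is a wedge (ramp): 24 × 30 mm base, rising to 13 mm along the y=0 edge and sloping linearly to z=0 at y=30 (dimensions read to the nearest mm from the axis ticks). For the STL, each face is triangulated and given an outward normal.

solid part
  facet normal 0.0000 0.0000 -1.0000
    outer loop
      vertex 24.00 30.00 0.00
      vertex 24.00 0.00 0.00
      vertex 0.00 0.00 0.00
    endloop
  endfacet
  facet normal 0.0000 0.0000 -1.0000
    outer loop
      vertex 0.00 30.00 0.00
      vertex 24.00 30.00 0.00
      vertex 0.00 0.00 0.00
    endloop
  endfacet
  facet normal 0.0000 -1.0000 0.0000
    outer loop
      vertex 0.00 0.00 0.00
      vertex 24.00 0.00 0.00
      vertex 24.00 0.00 13.00
    endloop
  endfacet
  facet normal 0.0000 -1.0000 0.0000
    outer loop
      vertex 0.00 0.00 0.00
      vertex 24.00 0.00 13.00
      vertex 0.00 0.00 13.00
    endloop
  endfacet
  facet normal 0.0000 0.3976 0.9176
    outer loop
      vertex 0.00 0.00 13.00
      vertex 24.00 0.00 13.00
      vertex 24.00 30.00 0.00
    endloop
  endfacet
  facet normal 0.0000 0.3976 0.9176
    outer loop
      vertex 0.00 0.00 13.00
      vertex 24.00 30.00 0.00
      vertex 0.00 30.00 0.00
    endloop
  endfacet
  facet normal -1.0000 0.0000 0.0000
    outer loop
      vertex 0.00 0.00 13.00
      vertex 0.00 30.00 0.00
      vertex 0.00 0.00 0.00
    endloop
  endfacet
  facet normal 1.0000 0.0000 0.0000
    outer loop
      vertex 24.00 0.00 0.00
      vertex 24.00 30.00 0.00
      vertex 24.00 0.00 13.00
    endloop
  endfacet
endsolid part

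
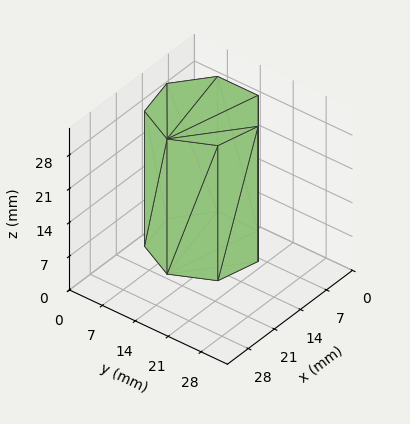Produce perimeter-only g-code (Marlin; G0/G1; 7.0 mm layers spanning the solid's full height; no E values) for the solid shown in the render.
Reading the render: the shape is a regular 7-sided prism (a cylinder approximated with 7 flat sides), circumscribed radius ≈ 10 mm, height ≈ 28 mm (dimensions read to the nearest mm from the axis ticks). For the g-code, the solid's height is divided into equal slices at the stated Δz and each level perimeter traced with G1 moves after a G0 lift.

; perimeter-only toolpath
G21 ; units = mm
G90 ; absolute positioning
G28 ; home
; layer 1
G0 Z7.0
G0 X20.0 Y10.0
G1 X16.2 Y17.8
G1 X7.8 Y19.7
G1 X1.0 Y14.3
G1 X1.0 Y5.7
G1 X7.8 Y0.3
G1 X16.2 Y2.2
G1 X20.0 Y10.0
; layer 2
G0 Z14.0
G0 X20.0 Y10.0
G1 X16.2 Y17.8
G1 X7.8 Y19.7
G1 X1.0 Y14.3
G1 X1.0 Y5.7
G1 X7.8 Y0.3
G1 X16.2 Y2.2
G1 X20.0 Y10.0
; layer 3
G0 Z21.0
G0 X20.0 Y10.0
G1 X16.2 Y17.8
G1 X7.8 Y19.7
G1 X1.0 Y14.3
G1 X1.0 Y5.7
G1 X7.8 Y0.3
G1 X16.2 Y2.2
G1 X20.0 Y10.0
; layer 4
G0 Z28.0
G0 X20.0 Y10.0
G1 X16.2 Y17.8
G1 X7.8 Y19.7
G1 X1.0 Y14.3
G1 X1.0 Y5.7
G1 X7.8 Y0.3
G1 X16.2 Y2.2
G1 X20.0 Y10.0
M2 ; end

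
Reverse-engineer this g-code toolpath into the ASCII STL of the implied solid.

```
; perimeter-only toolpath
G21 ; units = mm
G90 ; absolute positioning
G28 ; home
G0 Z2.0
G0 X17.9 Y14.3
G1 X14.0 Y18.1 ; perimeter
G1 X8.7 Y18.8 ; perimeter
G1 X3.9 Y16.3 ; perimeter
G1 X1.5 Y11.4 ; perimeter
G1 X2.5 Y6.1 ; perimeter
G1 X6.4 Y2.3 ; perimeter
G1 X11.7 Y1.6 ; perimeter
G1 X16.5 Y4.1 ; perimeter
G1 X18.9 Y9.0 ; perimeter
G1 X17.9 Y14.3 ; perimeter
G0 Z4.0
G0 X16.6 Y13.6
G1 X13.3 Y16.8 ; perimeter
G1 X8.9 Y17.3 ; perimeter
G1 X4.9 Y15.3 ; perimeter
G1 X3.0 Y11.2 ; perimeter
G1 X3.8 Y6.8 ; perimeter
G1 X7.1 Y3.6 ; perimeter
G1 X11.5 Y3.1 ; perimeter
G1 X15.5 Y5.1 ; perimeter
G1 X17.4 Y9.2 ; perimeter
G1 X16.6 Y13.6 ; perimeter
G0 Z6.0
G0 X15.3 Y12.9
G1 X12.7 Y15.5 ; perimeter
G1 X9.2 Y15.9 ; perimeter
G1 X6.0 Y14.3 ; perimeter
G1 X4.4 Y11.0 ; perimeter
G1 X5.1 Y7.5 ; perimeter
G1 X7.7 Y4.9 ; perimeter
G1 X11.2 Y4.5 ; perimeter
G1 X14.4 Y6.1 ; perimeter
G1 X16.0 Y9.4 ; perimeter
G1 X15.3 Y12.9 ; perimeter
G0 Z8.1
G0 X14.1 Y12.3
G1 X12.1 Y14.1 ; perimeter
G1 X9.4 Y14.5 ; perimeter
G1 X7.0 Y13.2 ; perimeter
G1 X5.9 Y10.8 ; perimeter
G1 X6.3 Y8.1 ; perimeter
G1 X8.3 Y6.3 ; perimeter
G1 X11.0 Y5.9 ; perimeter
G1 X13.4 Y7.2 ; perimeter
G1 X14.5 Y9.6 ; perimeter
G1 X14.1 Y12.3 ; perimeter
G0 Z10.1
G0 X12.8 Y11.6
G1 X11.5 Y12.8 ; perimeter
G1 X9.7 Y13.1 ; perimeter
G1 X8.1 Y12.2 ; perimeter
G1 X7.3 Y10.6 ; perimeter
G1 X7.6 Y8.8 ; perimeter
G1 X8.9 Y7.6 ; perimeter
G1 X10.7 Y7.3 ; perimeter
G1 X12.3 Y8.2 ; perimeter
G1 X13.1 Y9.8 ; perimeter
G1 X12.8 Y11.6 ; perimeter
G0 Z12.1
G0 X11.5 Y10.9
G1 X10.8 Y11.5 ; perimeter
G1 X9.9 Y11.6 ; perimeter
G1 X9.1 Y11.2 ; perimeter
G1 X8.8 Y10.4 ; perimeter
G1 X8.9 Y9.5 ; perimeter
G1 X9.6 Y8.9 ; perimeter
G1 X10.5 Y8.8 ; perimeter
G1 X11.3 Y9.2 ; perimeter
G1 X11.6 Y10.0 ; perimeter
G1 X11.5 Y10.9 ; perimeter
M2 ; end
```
solid part
  facet normal 0.0000 0.0000 -1.0000
    outer loop
      vertex 8.4 20.2 0.0
      vertex 14.6 19.4 0.0
      vertex 19.2 15.0 0.0
    endloop
  endfacet
  facet normal 0.0000 0.0000 -1.0000
    outer loop
      vertex 2.8 17.3 0.0
      vertex 8.4 20.2 0.0
      vertex 19.2 15.0 0.0
    endloop
  endfacet
  facet normal 0.0000 0.0000 -1.0000
    outer loop
      vertex 0.1 11.6 0.0
      vertex 2.8 17.3 0.0
      vertex 19.2 15.0 0.0
    endloop
  endfacet
  facet normal 0.0000 0.0000 -1.0000
    outer loop
      vertex 1.2 5.4 0.0
      vertex 0.1 11.6 0.0
      vertex 19.2 15.0 0.0
    endloop
  endfacet
  facet normal 0.0000 0.0000 -1.0000
    outer loop
      vertex 5.8 1.0 0.0
      vertex 1.2 5.4 0.0
      vertex 19.2 15.0 0.0
    endloop
  endfacet
  facet normal 0.0000 0.0000 -1.0000
    outer loop
      vertex 12.0 0.2 0.0
      vertex 5.8 1.0 0.0
      vertex 19.2 15.0 0.0
    endloop
  endfacet
  facet normal 0.0000 0.0000 -1.0000
    outer loop
      vertex 17.6 3.1 0.0
      vertex 12.0 0.2 0.0
      vertex 19.2 15.0 0.0
    endloop
  endfacet
  facet normal 0.0000 0.0000 -1.0000
    outer loop
      vertex 20.3 8.8 0.0
      vertex 17.6 3.1 0.0
      vertex 19.2 15.0 0.0
    endloop
  endfacet
  facet normal 0.5697 0.5956 0.5664
    outer loop
      vertex 19.2 15.0 0.0
      vertex 14.6 19.4 0.0
      vertex 10.2 10.2 14.1
    endloop
  endfacet
  facet normal 0.1055 0.8174 0.5663
    outer loop
      vertex 14.6 19.4 0.0
      vertex 8.4 20.2 0.0
      vertex 10.2 10.2 14.1
    endloop
  endfacet
  facet normal -0.3788 0.7314 0.5671
    outer loop
      vertex 8.4 20.2 0.0
      vertex 2.8 17.3 0.0
      vertex 10.2 10.2 14.1
    endloop
  endfacet
  facet normal -0.7439 0.3524 0.5678
    outer loop
      vertex 2.8 17.3 0.0
      vertex 0.1 11.6 0.0
      vertex 10.2 10.2 14.1
    endloop
  endfacet
  facet normal -0.8112 -0.1439 0.5668
    outer loop
      vertex 0.1 11.6 0.0
      vertex 1.2 5.4 0.0
      vertex 10.2 10.2 14.1
    endloop
  endfacet
  facet normal -0.5697 -0.5956 0.5664
    outer loop
      vertex 1.2 5.4 0.0
      vertex 5.8 1.0 0.0
      vertex 10.2 10.2 14.1
    endloop
  endfacet
  facet normal -0.1055 -0.8174 0.5663
    outer loop
      vertex 5.8 1.0 0.0
      vertex 12.0 0.2 0.0
      vertex 10.2 10.2 14.1
    endloop
  endfacet
  facet normal 0.3788 -0.7314 0.5671
    outer loop
      vertex 12.0 0.2 0.0
      vertex 17.6 3.1 0.0
      vertex 10.2 10.2 14.1
    endloop
  endfacet
  facet normal 0.7439 -0.3524 0.5678
    outer loop
      vertex 17.6 3.1 0.0
      vertex 20.3 8.8 0.0
      vertex 10.2 10.2 14.1
    endloop
  endfacet
  facet normal 0.8112 0.1439 0.5668
    outer loop
      vertex 20.3 8.8 0.0
      vertex 19.2 15.0 0.0
      vertex 10.2 10.2 14.1
    endloop
  endfacet
endsolid part

The G0 Z moves step by Δz≈2.0 mm. The G1 loops shrink linearly with z, so the solid tapers from its base footprint up to z≈14.1. Closing with a flat bottom cap and the tapered top and triangulating gives 18 facets — a regular 10-sided pyramid, base circumscribed radius ≈ 10.2 mm, apex at z ≈ 14.1 mm.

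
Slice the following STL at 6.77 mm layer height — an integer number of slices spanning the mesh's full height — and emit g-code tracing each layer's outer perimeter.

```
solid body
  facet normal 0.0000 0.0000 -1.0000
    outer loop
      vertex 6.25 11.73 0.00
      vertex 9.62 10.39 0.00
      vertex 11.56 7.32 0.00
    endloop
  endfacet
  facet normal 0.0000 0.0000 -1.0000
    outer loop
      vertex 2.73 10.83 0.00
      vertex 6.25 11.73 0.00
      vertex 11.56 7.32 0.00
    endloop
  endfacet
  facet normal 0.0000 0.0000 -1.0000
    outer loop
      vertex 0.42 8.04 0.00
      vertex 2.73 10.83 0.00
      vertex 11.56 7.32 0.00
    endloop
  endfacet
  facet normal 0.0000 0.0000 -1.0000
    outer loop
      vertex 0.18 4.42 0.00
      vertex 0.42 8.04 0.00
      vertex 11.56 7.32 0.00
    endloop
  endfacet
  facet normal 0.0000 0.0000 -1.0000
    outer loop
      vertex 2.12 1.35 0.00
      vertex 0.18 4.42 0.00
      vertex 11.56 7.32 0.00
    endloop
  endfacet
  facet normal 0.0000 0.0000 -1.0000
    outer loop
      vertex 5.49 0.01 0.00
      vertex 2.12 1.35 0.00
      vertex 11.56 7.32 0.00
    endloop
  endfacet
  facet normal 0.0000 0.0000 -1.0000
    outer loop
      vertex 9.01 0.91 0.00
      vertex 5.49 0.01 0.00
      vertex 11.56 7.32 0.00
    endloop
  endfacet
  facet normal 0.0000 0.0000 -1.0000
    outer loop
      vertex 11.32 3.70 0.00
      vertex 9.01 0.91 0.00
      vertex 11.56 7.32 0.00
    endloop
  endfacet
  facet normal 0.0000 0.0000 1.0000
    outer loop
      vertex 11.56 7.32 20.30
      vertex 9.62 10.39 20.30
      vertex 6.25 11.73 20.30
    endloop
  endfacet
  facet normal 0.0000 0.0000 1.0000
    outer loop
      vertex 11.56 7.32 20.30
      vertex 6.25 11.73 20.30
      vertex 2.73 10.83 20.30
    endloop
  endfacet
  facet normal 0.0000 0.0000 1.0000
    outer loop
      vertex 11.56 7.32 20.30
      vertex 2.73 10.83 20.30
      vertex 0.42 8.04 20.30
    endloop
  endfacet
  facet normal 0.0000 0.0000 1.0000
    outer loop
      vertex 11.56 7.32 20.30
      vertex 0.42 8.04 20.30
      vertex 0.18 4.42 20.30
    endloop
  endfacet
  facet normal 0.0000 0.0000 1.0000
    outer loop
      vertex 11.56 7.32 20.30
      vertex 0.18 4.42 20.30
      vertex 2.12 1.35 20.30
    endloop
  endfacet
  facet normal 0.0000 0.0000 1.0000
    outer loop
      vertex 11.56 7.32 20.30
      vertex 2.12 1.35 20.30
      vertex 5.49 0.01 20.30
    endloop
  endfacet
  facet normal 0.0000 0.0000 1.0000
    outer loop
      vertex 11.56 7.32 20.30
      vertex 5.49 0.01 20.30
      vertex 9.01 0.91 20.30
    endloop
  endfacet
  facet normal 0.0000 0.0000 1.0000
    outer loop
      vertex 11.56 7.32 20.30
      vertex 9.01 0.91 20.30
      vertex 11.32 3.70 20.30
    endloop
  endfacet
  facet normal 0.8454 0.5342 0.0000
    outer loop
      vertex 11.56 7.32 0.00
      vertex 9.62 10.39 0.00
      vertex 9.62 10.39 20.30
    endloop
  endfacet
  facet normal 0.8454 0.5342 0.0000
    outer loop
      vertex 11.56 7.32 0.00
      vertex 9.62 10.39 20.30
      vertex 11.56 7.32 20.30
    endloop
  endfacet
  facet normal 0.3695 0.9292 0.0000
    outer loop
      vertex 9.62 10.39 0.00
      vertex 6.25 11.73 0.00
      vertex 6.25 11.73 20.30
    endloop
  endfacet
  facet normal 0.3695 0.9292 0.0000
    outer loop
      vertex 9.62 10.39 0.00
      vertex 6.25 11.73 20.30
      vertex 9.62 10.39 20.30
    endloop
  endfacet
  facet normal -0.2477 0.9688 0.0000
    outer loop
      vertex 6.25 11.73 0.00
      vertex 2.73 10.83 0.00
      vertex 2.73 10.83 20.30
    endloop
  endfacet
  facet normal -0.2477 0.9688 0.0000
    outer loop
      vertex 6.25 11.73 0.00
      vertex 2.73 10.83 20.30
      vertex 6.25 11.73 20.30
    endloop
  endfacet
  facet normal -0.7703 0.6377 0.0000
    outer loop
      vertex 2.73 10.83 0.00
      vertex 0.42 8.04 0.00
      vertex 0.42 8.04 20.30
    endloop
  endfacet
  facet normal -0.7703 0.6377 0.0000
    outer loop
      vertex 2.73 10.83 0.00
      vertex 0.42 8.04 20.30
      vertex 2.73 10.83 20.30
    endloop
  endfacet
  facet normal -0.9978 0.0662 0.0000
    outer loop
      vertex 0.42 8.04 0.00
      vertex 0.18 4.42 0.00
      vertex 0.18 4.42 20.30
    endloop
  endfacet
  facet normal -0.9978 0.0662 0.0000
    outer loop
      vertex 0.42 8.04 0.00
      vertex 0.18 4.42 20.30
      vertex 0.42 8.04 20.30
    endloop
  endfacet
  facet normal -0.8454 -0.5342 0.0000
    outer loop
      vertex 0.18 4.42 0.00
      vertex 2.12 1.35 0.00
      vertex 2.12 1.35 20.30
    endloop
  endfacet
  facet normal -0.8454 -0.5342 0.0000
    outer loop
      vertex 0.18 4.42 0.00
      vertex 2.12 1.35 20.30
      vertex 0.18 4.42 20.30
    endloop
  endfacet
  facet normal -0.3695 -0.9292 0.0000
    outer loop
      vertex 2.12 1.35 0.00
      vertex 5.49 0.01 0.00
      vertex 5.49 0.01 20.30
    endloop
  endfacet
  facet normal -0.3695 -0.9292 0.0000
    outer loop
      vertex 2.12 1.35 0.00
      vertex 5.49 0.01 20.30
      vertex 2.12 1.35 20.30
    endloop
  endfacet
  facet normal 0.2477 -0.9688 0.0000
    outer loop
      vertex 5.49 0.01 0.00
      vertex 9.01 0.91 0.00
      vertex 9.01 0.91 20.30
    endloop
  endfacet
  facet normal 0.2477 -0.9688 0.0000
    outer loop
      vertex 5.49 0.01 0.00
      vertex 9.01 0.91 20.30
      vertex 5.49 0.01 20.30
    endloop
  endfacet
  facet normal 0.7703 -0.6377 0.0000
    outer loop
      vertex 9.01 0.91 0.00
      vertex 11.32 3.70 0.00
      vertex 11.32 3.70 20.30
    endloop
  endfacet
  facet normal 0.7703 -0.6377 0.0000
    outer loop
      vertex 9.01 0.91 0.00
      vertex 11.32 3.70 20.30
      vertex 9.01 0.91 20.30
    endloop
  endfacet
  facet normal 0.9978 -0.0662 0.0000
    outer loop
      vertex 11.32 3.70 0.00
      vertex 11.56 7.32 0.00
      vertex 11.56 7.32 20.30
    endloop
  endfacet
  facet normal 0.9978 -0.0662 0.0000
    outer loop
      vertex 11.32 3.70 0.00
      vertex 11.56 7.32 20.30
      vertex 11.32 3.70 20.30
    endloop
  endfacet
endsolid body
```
; perimeter-only toolpath
G21 ; units = mm
G90 ; absolute positioning
G28 ; home
; layer 1
G0 Z6.77
G0 X11.56 Y7.32
G1 X9.62 Y10.39
G1 X6.25 Y11.73
G1 X2.73 Y10.83
G1 X0.42 Y8.04
G1 X0.18 Y4.42
G1 X2.12 Y1.35
G1 X5.49 Y0.01
G1 X9.01 Y0.91
G1 X11.32 Y3.70
G1 X11.56 Y7.32
; layer 2
G0 Z13.53
G0 X11.56 Y7.32
G1 X9.62 Y10.39
G1 X6.25 Y11.73
G1 X2.73 Y10.83
G1 X0.42 Y8.04
G1 X0.18 Y4.42
G1 X2.12 Y1.35
G1 X5.49 Y0.01
G1 X9.01 Y0.91
G1 X11.32 Y3.70
G1 X11.56 Y7.32
; layer 3
G0 Z20.30
G0 X11.56 Y7.32
G1 X9.62 Y10.39
G1 X6.25 Y11.73
G1 X2.73 Y10.83
G1 X0.42 Y8.04
G1 X0.18 Y4.42
G1 X2.12 Y1.35
G1 X5.49 Y0.01
G1 X9.01 Y0.91
G1 X11.32 Y3.70
G1 X11.56 Y7.32
M2 ; end

The solid is a regular 10-sided prism (a cylinder approximated with 10 flat sides), circumscribed radius ≈ 5.87 mm, height ≈ 20.3 mm. Slicing at Δz = 6.77 mm — 3 equal slices spanning the solid's height, so layer i sits at z = i·h/3 — gives 3 non-empty perimeters. Each is a 10-segment closed polygon; G0 lifts to the layer z and rapids to the start vertex, then G1 traces the edges.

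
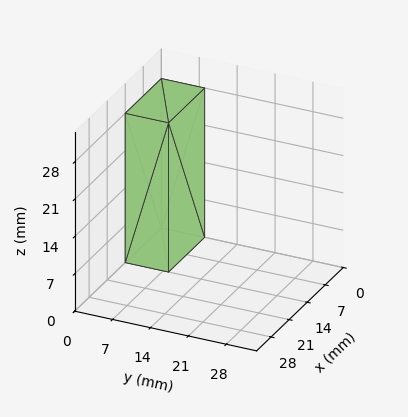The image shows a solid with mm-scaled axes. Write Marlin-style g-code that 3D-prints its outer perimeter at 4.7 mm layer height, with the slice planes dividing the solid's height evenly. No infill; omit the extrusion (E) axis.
Reading the render: the shape is a rectangular box, roughly 14 × 8 mm footprint and 28 mm tall (dimensions read to the nearest mm from the axis ticks). For the g-code, the solid's height is divided into equal slices at the stated Δz and each level perimeter traced with G1 moves after a G0 lift.

; perimeter-only toolpath
G21 ; units = mm
G90 ; absolute positioning
G28 ; home
; layer 1
G0 Z4.7
G0 X0.0 Y0.0
G1 X14.0 Y0.0
G1 X14.0 Y8.0
G1 X0.0 Y8.0
G1 X0.0 Y0.0
; layer 2
G0 Z9.3
G0 X0.0 Y0.0
G1 X14.0 Y0.0
G1 X14.0 Y8.0
G1 X0.0 Y8.0
G1 X0.0 Y0.0
; layer 3
G0 Z14.0
G0 X0.0 Y0.0
G1 X14.0 Y0.0
G1 X14.0 Y8.0
G1 X0.0 Y8.0
G1 X0.0 Y0.0
; layer 4
G0 Z18.7
G0 X0.0 Y0.0
G1 X14.0 Y0.0
G1 X14.0 Y8.0
G1 X0.0 Y8.0
G1 X0.0 Y0.0
; layer 5
G0 Z23.3
G0 X0.0 Y0.0
G1 X14.0 Y0.0
G1 X14.0 Y8.0
G1 X0.0 Y8.0
G1 X0.0 Y0.0
; layer 6
G0 Z28.0
G0 X0.0 Y0.0
G1 X14.0 Y0.0
G1 X14.0 Y8.0
G1 X0.0 Y8.0
G1 X0.0 Y0.0
M2 ; end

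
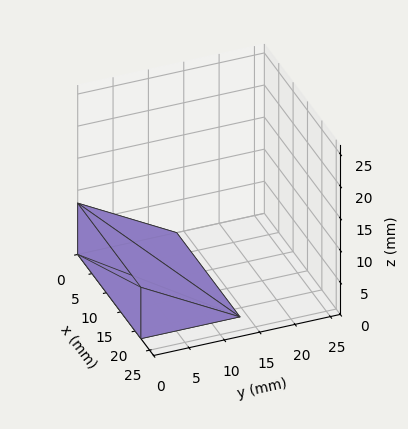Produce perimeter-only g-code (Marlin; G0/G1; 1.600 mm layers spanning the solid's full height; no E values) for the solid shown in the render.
Reading the render: the shape is a wedge (ramp): 22 × 14 mm base, rising to 8 mm along the y=0 edge and sloping linearly to z=0 at y=14 (dimensions read to the nearest mm from the axis ticks). For the g-code, the solid's height is divided into equal slices at the stated Δz and each level perimeter traced with G1 moves after a G0 lift.

; perimeter-only toolpath
G21 ; units = mm
G90 ; absolute positioning
G28 ; home
; layer 1
G0 Z1.600
G0 X0.000 Y0.000
G1 X22.000 Y0.000
G1 X22.000 Y11.200
G1 X0.000 Y11.200
G1 X0.000 Y0.000
; layer 2
G0 Z3.200
G0 X0.000 Y0.000
G1 X22.000 Y0.000
G1 X22.000 Y8.400
G1 X0.000 Y8.400
G1 X0.000 Y0.000
; layer 3
G0 Z4.800
G0 X0.000 Y0.000
G1 X22.000 Y0.000
G1 X22.000 Y5.600
G1 X0.000 Y5.600
G1 X0.000 Y0.000
; layer 4
G0 Z6.400
G0 X0.000 Y0.000
G1 X22.000 Y0.000
G1 X22.000 Y2.800
G1 X0.000 Y2.800
G1 X0.000 Y0.000
M2 ; end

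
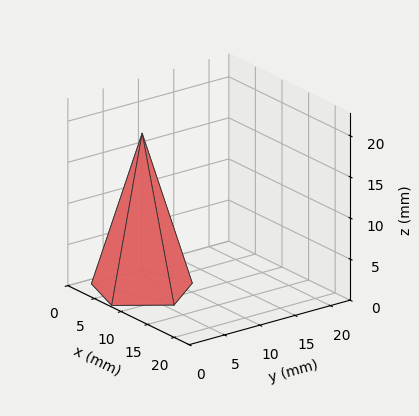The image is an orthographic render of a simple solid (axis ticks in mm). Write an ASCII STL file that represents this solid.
Reading the render: the shape is a regular 5-sided pyramid, base circumscribed radius ≈ 6 mm, apex at z ≈ 19 mm (dimensions read to the nearest mm from the axis ticks). For the STL, each face is triangulated and given an outward normal.

solid part
  facet normal 0.0000 0.0000 -1.0000
    outer loop
      vertex 1.15 9.53 0.00
      vertex 7.85 11.71 0.00
      vertex 12.00 6.00 0.00
    endloop
  endfacet
  facet normal 0.0000 0.0000 -1.0000
    outer loop
      vertex 1.15 2.47 0.00
      vertex 1.15 9.53 0.00
      vertex 12.00 6.00 0.00
    endloop
  endfacet
  facet normal 0.0000 0.0000 -1.0000
    outer loop
      vertex 7.85 0.29 0.00
      vertex 1.15 2.47 0.00
      vertex 12.00 6.00 0.00
    endloop
  endfacet
  facet normal 0.7838 0.5696 0.2475
    outer loop
      vertex 12.00 6.00 0.00
      vertex 7.85 11.71 0.00
      vertex 6.00 6.00 19.00
    endloop
  endfacet
  facet normal -0.2998 0.9213 0.2477
    outer loop
      vertex 7.85 11.71 0.00
      vertex 1.15 9.53 0.00
      vertex 6.00 6.00 19.00
    endloop
  endfacet
  facet normal -0.9689 0.0000 0.2473
    outer loop
      vertex 1.15 9.53 0.00
      vertex 1.15 2.47 0.00
      vertex 6.00 6.00 19.00
    endloop
  endfacet
  facet normal -0.2998 -0.9213 0.2477
    outer loop
      vertex 1.15 2.47 0.00
      vertex 7.85 0.29 0.00
      vertex 6.00 6.00 19.00
    endloop
  endfacet
  facet normal 0.7838 -0.5696 0.2475
    outer loop
      vertex 7.85 0.29 0.00
      vertex 12.00 6.00 0.00
      vertex 6.00 6.00 19.00
    endloop
  endfacet
endsolid part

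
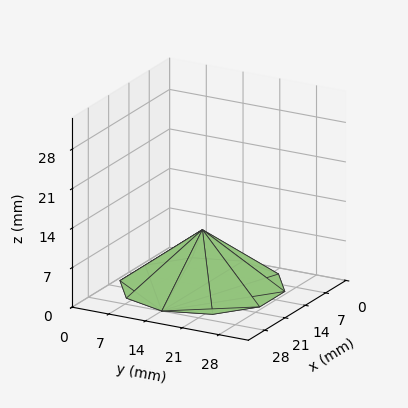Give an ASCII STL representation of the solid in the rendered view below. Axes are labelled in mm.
Reading the render: the shape is a regular 10-sided pyramid, base circumscribed radius ≈ 14 mm, apex at z ≈ 10 mm (dimensions read to the nearest mm from the axis ticks). For the STL, each face is triangulated and given an outward normal.

solid part
  facet normal 0.0000 0.0000 -1.0000
    outer loop
      vertex 18.33 27.31 0.00
      vertex 25.33 22.23 0.00
      vertex 28.00 14.00 0.00
    endloop
  endfacet
  facet normal 0.0000 0.0000 -1.0000
    outer loop
      vertex 9.67 27.31 0.00
      vertex 18.33 27.31 0.00
      vertex 28.00 14.00 0.00
    endloop
  endfacet
  facet normal 0.0000 0.0000 -1.0000
    outer loop
      vertex 2.67 22.23 0.00
      vertex 9.67 27.31 0.00
      vertex 28.00 14.00 0.00
    endloop
  endfacet
  facet normal 0.0000 0.0000 -1.0000
    outer loop
      vertex 0.00 14.00 0.00
      vertex 2.67 22.23 0.00
      vertex 28.00 14.00 0.00
    endloop
  endfacet
  facet normal 0.0000 0.0000 -1.0000
    outer loop
      vertex 2.67 5.77 0.00
      vertex 0.00 14.00 0.00
      vertex 28.00 14.00 0.00
    endloop
  endfacet
  facet normal 0.0000 0.0000 -1.0000
    outer loop
      vertex 9.67 0.69 0.00
      vertex 2.67 5.77 0.00
      vertex 28.00 14.00 0.00
    endloop
  endfacet
  facet normal 0.0000 0.0000 -1.0000
    outer loop
      vertex 18.33 0.69 0.00
      vertex 9.67 0.69 0.00
      vertex 28.00 14.00 0.00
    endloop
  endfacet
  facet normal 0.0000 0.0000 -1.0000
    outer loop
      vertex 25.33 5.77 0.00
      vertex 18.33 0.69 0.00
      vertex 28.00 14.00 0.00
    endloop
  endfacet
  facet normal 0.5712 0.1853 0.7996
    outer loop
      vertex 28.00 14.00 0.00
      vertex 25.33 22.23 0.00
      vertex 14.00 14.00 10.00
    endloop
  endfacet
  facet normal 0.3527 0.4860 0.7996
    outer loop
      vertex 25.33 22.23 0.00
      vertex 18.33 27.31 0.00
      vertex 14.00 14.00 10.00
    endloop
  endfacet
  facet normal 0.0000 0.6007 0.7995
    outer loop
      vertex 18.33 27.31 0.00
      vertex 9.67 27.31 0.00
      vertex 14.00 14.00 10.00
    endloop
  endfacet
  facet normal -0.3527 0.4860 0.7996
    outer loop
      vertex 9.67 27.31 0.00
      vertex 2.67 22.23 0.00
      vertex 14.00 14.00 10.00
    endloop
  endfacet
  facet normal -0.5712 0.1853 0.7996
    outer loop
      vertex 2.67 22.23 0.00
      vertex 0.00 14.00 0.00
      vertex 14.00 14.00 10.00
    endloop
  endfacet
  facet normal -0.5712 -0.1853 0.7996
    outer loop
      vertex 0.00 14.00 0.00
      vertex 2.67 5.77 0.00
      vertex 14.00 14.00 10.00
    endloop
  endfacet
  facet normal -0.3527 -0.4860 0.7996
    outer loop
      vertex 2.67 5.77 0.00
      vertex 9.67 0.69 0.00
      vertex 14.00 14.00 10.00
    endloop
  endfacet
  facet normal 0.0000 -0.6007 0.7995
    outer loop
      vertex 9.67 0.69 0.00
      vertex 18.33 0.69 0.00
      vertex 14.00 14.00 10.00
    endloop
  endfacet
  facet normal 0.3527 -0.4860 0.7996
    outer loop
      vertex 18.33 0.69 0.00
      vertex 25.33 5.77 0.00
      vertex 14.00 14.00 10.00
    endloop
  endfacet
  facet normal 0.5712 -0.1853 0.7996
    outer loop
      vertex 25.33 5.77 0.00
      vertex 28.00 14.00 0.00
      vertex 14.00 14.00 10.00
    endloop
  endfacet
endsolid part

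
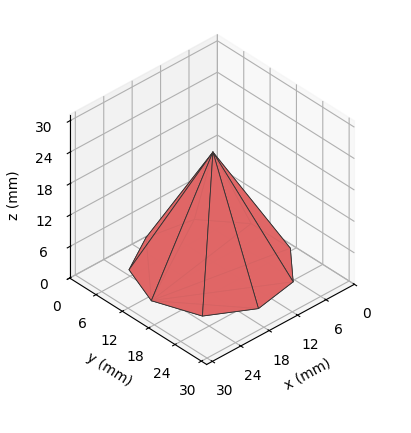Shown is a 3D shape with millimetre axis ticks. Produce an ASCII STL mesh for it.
Reading the render: the shape is a regular 9-sided pyramid, base circumscribed radius ≈ 13 mm, apex at z ≈ 22 mm (dimensions read to the nearest mm from the axis ticks). For the STL, each face is triangulated and given an outward normal.

solid part
  facet normal 0.0000 0.0000 -1.0000
    outer loop
      vertex 15.26 25.80 0.00
      vertex 22.96 21.36 0.00
      vertex 26.00 13.00 0.00
    endloop
  endfacet
  facet normal 0.0000 0.0000 -1.0000
    outer loop
      vertex 6.50 24.26 0.00
      vertex 15.26 25.80 0.00
      vertex 26.00 13.00 0.00
    endloop
  endfacet
  facet normal 0.0000 0.0000 -1.0000
    outer loop
      vertex 0.78 17.45 0.00
      vertex 6.50 24.26 0.00
      vertex 26.00 13.00 0.00
    endloop
  endfacet
  facet normal 0.0000 0.0000 -1.0000
    outer loop
      vertex 0.78 8.55 0.00
      vertex 0.78 17.45 0.00
      vertex 26.00 13.00 0.00
    endloop
  endfacet
  facet normal 0.0000 0.0000 -1.0000
    outer loop
      vertex 6.50 1.74 0.00
      vertex 0.78 8.55 0.00
      vertex 26.00 13.00 0.00
    endloop
  endfacet
  facet normal 0.0000 0.0000 -1.0000
    outer loop
      vertex 15.26 0.20 0.00
      vertex 6.50 1.74 0.00
      vertex 26.00 13.00 0.00
    endloop
  endfacet
  facet normal 0.0000 0.0000 -1.0000
    outer loop
      vertex 22.96 4.64 0.00
      vertex 15.26 0.20 0.00
      vertex 26.00 13.00 0.00
    endloop
  endfacet
  facet normal 0.8216 0.2988 0.4855
    outer loop
      vertex 26.00 13.00 0.00
      vertex 22.96 21.36 0.00
      vertex 13.00 13.00 22.00
    endloop
  endfacet
  facet normal 0.4367 0.7573 0.4855
    outer loop
      vertex 22.96 21.36 0.00
      vertex 15.26 25.80 0.00
      vertex 13.00 13.00 22.00
    endloop
  endfacet
  facet normal -0.1514 0.8611 0.4854
    outer loop
      vertex 15.26 25.80 0.00
      vertex 6.50 24.26 0.00
      vertex 13.00 13.00 22.00
    endloop
  endfacet
  facet normal -0.6694 0.5623 0.4856
    outer loop
      vertex 6.50 24.26 0.00
      vertex 0.78 17.45 0.00
      vertex 13.00 13.00 22.00
    endloop
  endfacet
  facet normal -0.8742 0.0000 0.4856
    outer loop
      vertex 0.78 17.45 0.00
      vertex 0.78 8.55 0.00
      vertex 13.00 13.00 22.00
    endloop
  endfacet
  facet normal -0.6694 -0.5623 0.4856
    outer loop
      vertex 0.78 8.55 0.00
      vertex 6.50 1.74 0.00
      vertex 13.00 13.00 22.00
    endloop
  endfacet
  facet normal -0.1514 -0.8611 0.4854
    outer loop
      vertex 6.50 1.74 0.00
      vertex 15.26 0.20 0.00
      vertex 13.00 13.00 22.00
    endloop
  endfacet
  facet normal 0.4367 -0.7573 0.4855
    outer loop
      vertex 15.26 0.20 0.00
      vertex 22.96 4.64 0.00
      vertex 13.00 13.00 22.00
    endloop
  endfacet
  facet normal 0.8216 -0.2988 0.4855
    outer loop
      vertex 22.96 4.64 0.00
      vertex 26.00 13.00 0.00
      vertex 13.00 13.00 22.00
    endloop
  endfacet
endsolid part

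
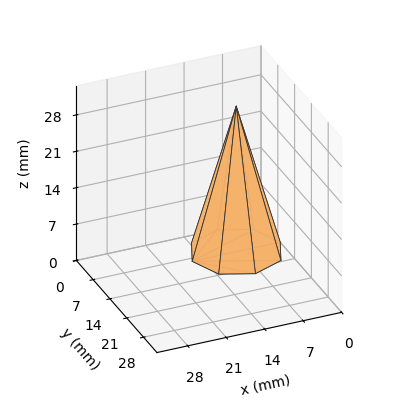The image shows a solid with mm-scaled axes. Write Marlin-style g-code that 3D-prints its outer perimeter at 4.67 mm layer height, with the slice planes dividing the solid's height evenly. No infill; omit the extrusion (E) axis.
Reading the render: the shape is a regular 8-sided pyramid, base circumscribed radius ≈ 8 mm, apex at z ≈ 28 mm (dimensions read to the nearest mm from the axis ticks). For the g-code, the solid's height is divided into equal slices at the stated Δz and each level perimeter traced with G1 moves after a G0 lift.

; perimeter-only toolpath
G21 ; units = mm
G90 ; absolute positioning
G28 ; home
; layer 1
G0 Z4.67
G0 X14.67 Y8.00
G1 X12.72 Y12.72
G1 X8.00 Y14.67
G1 X3.28 Y12.72
G1 X1.33 Y8.00
G1 X3.28 Y3.28
G1 X8.00 Y1.33
G1 X12.72 Y3.28
G1 X14.67 Y8.00
; layer 2
G0 Z9.33
G0 X13.33 Y8.00
G1 X11.77 Y11.77
G1 X8.00 Y13.33
G1 X4.23 Y11.77
G1 X2.67 Y8.00
G1 X4.23 Y4.23
G1 X8.00 Y2.67
G1 X11.77 Y4.23
G1 X13.33 Y8.00
; layer 3
G0 Z14.00
G0 X12.00 Y8.00
G1 X10.83 Y10.83
G1 X8.00 Y12.00
G1 X5.17 Y10.83
G1 X4.00 Y8.00
G1 X5.17 Y5.17
G1 X8.00 Y4.00
G1 X10.83 Y5.17
G1 X12.00 Y8.00
; layer 4
G0 Z18.67
G0 X10.67 Y8.00
G1 X9.89 Y9.89
G1 X8.00 Y10.67
G1 X6.11 Y9.89
G1 X5.33 Y8.00
G1 X6.11 Y6.11
G1 X8.00 Y5.33
G1 X9.89 Y6.11
G1 X10.67 Y8.00
; layer 5
G0 Z23.33
G0 X9.33 Y8.00
G1 X8.94 Y8.94
G1 X8.00 Y9.33
G1 X7.06 Y8.94
G1 X6.67 Y8.00
G1 X7.06 Y7.06
G1 X8.00 Y6.67
G1 X8.94 Y7.06
G1 X9.33 Y8.00
M2 ; end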